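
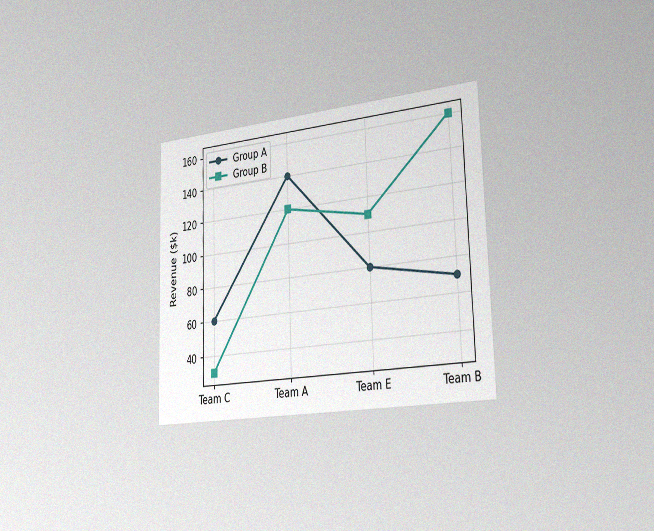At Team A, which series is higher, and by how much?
Group A, by $20k

The chart is viewed slightly from the right, with some photo noise. At Team A, Group A sits above the other line by $20k.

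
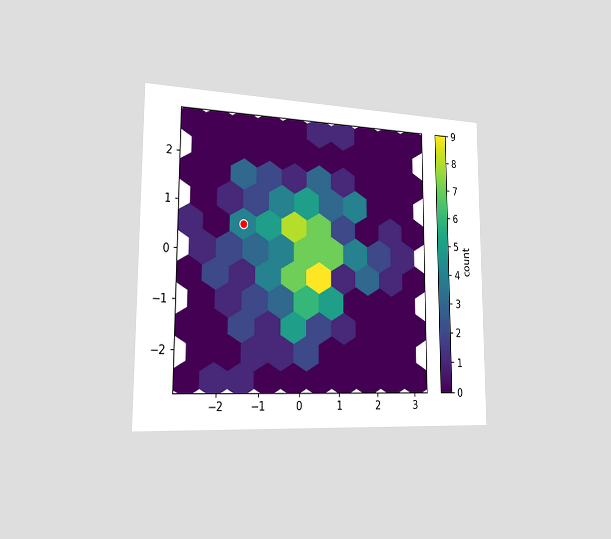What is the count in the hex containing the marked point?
4

The chart is viewed slightly from the left. The marked hex reads 4 on the colorbar.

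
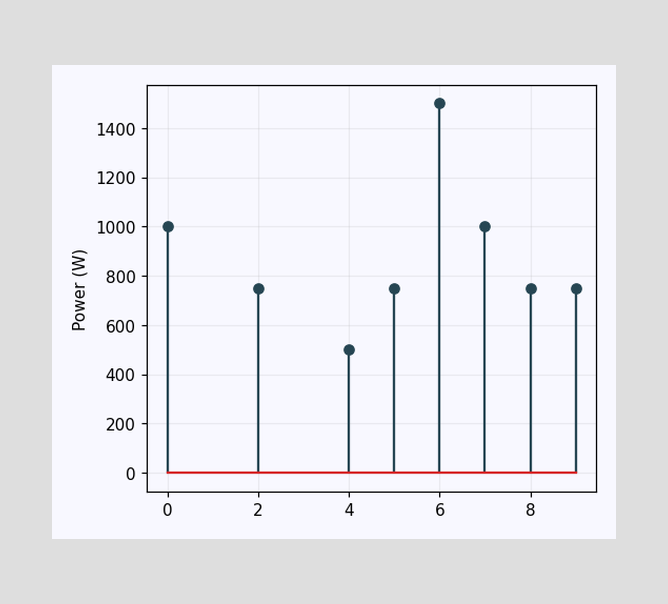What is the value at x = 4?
The stem at x=4 reaches 500W.

500W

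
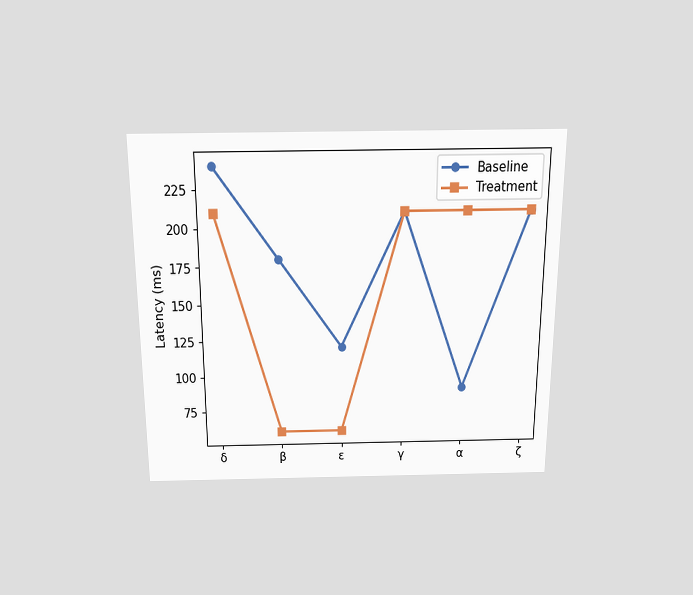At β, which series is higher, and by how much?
Baseline, by 120ms

The chart is viewed slightly from above. At β, Baseline sits above the other line by 120ms.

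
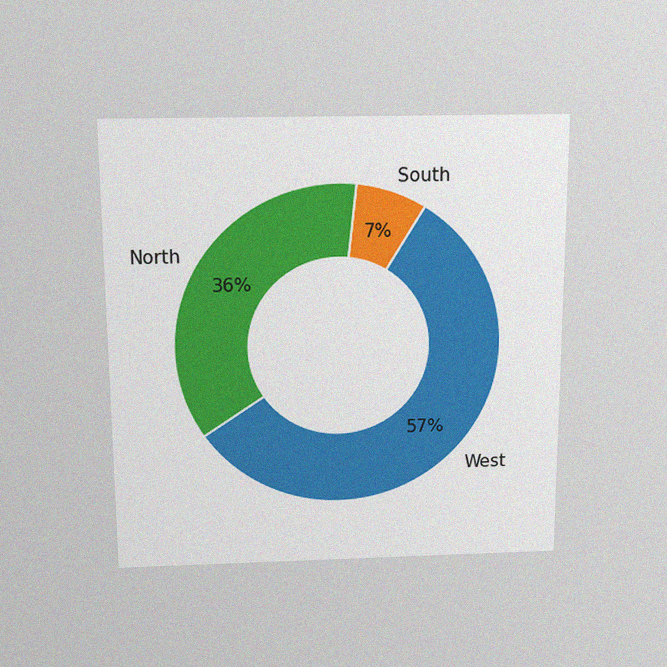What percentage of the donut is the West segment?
The chart is viewed slightly from above, with some photo noise. The West segment takes up 57% of the ring.

57%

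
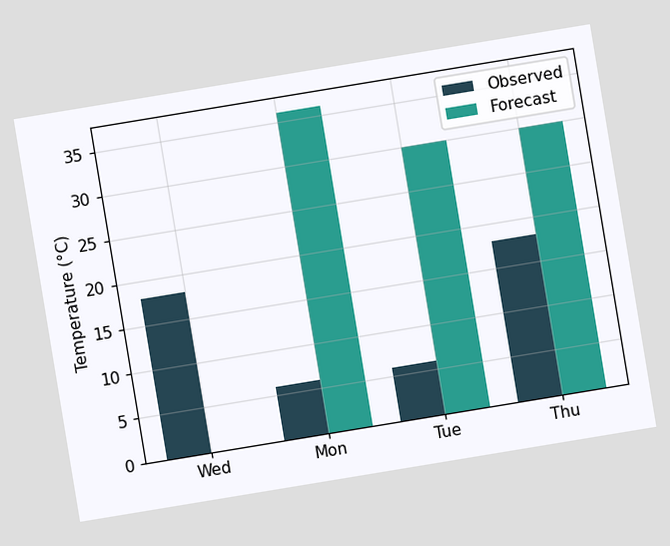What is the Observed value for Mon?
6°C

The chart is tilted about 9° counter-clockwise. The Observed bar at Mon reaches 6°C on the y-axis.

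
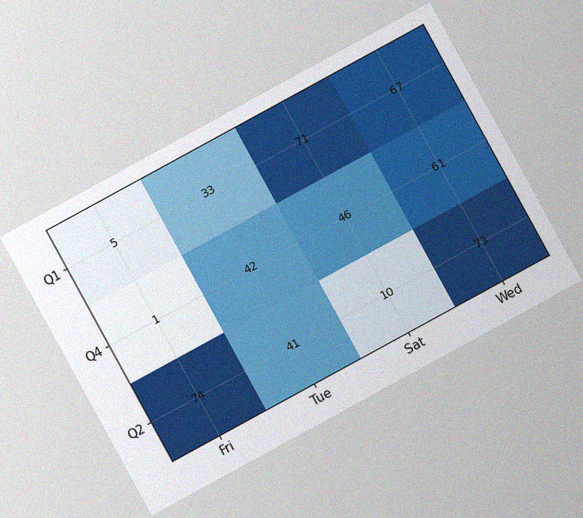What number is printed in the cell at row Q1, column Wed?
67

The chart is tilted about 29° counter-clockwise, with some photo noise. The (Q1, Wed) cell reads 67.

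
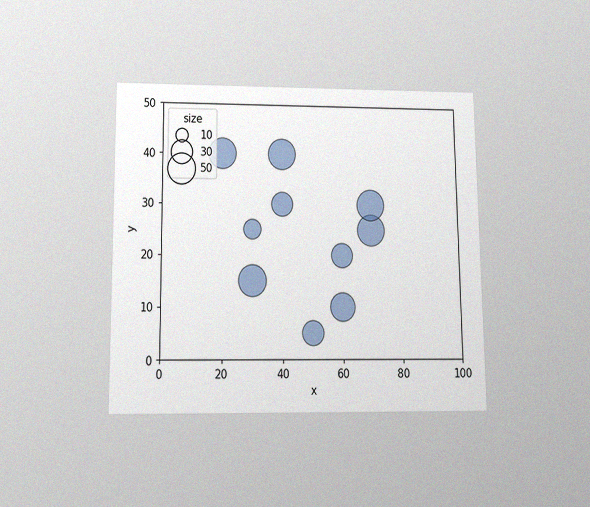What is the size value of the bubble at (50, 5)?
The chart is viewed slightly from below, with some photo noise. Matching the bubble at (50, 5) against the size legend gives 30.

30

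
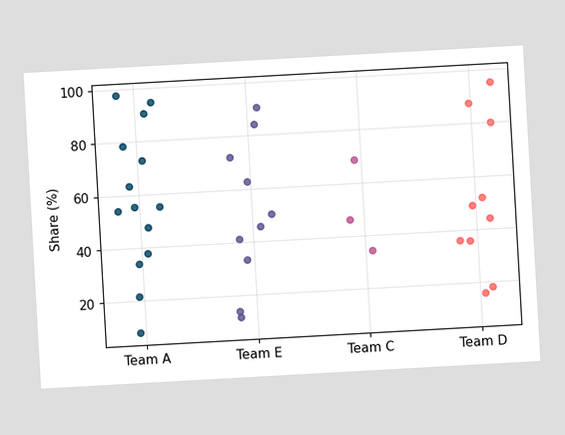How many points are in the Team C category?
3

The chart is tilted about 3° counter-clockwise. Counting the markers in the Team C column gives 3.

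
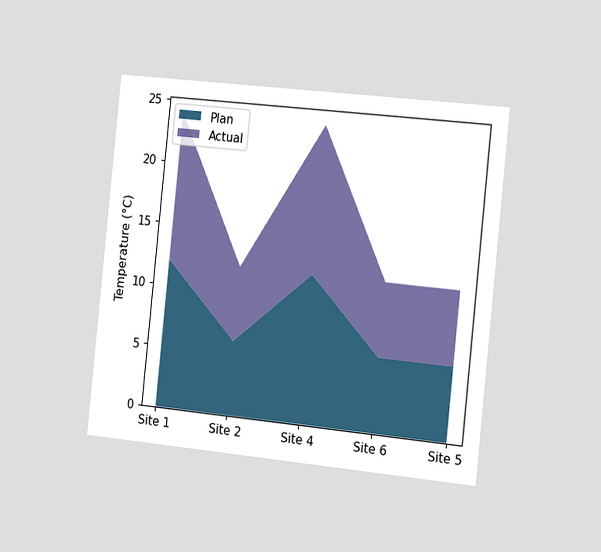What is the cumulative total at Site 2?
12°C

The chart is tilted about 6° clockwise and viewed slightly from the right. The stacked total at Site 2 reaches 12°C.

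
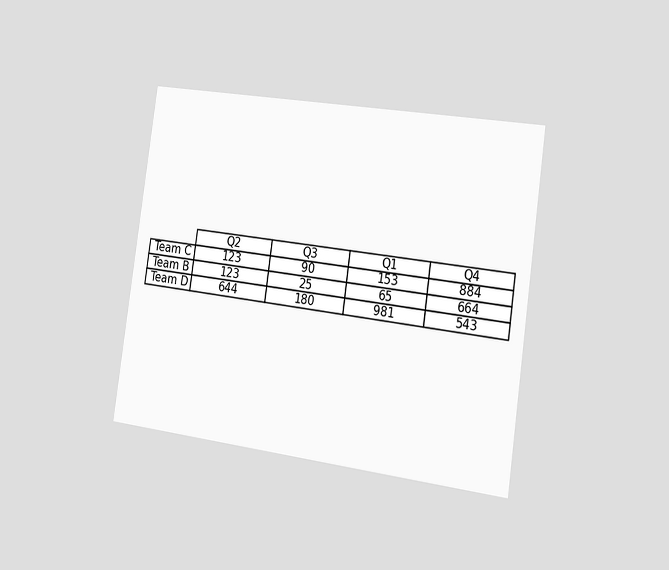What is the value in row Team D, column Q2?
644

The chart is tilted about 8° clockwise and viewed slightly from the right. The (Team D, Q2) cell reads 644.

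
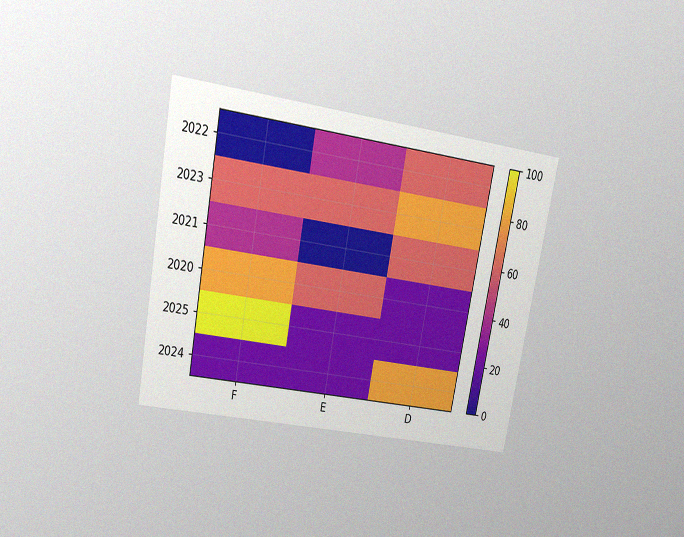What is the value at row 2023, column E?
The chart is tilted about 11° clockwise and viewed slightly from above, with some photo noise. Matching cell (2023, E) against the colorbar gives 60.

60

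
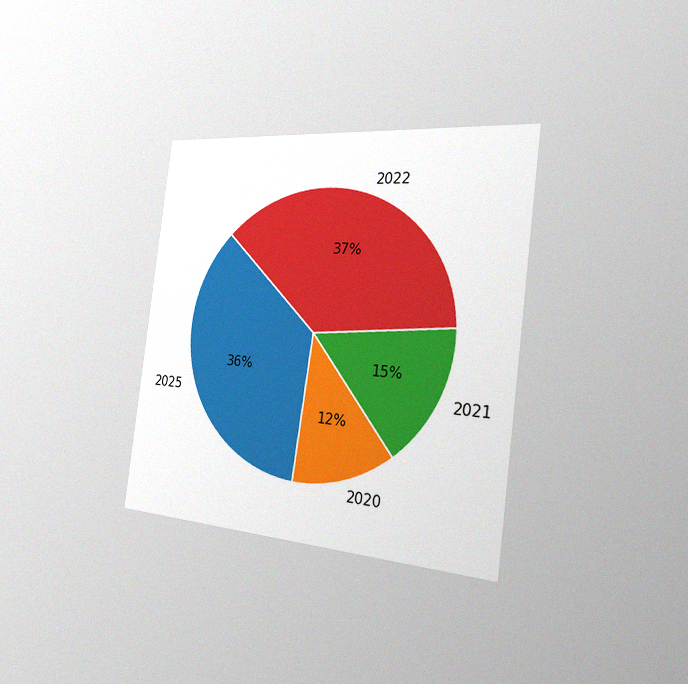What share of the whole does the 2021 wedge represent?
The chart is tilted about 7° clockwise and viewed slightly from the right, with some photo noise. The 2021 slice takes up 15% of the pie.

15%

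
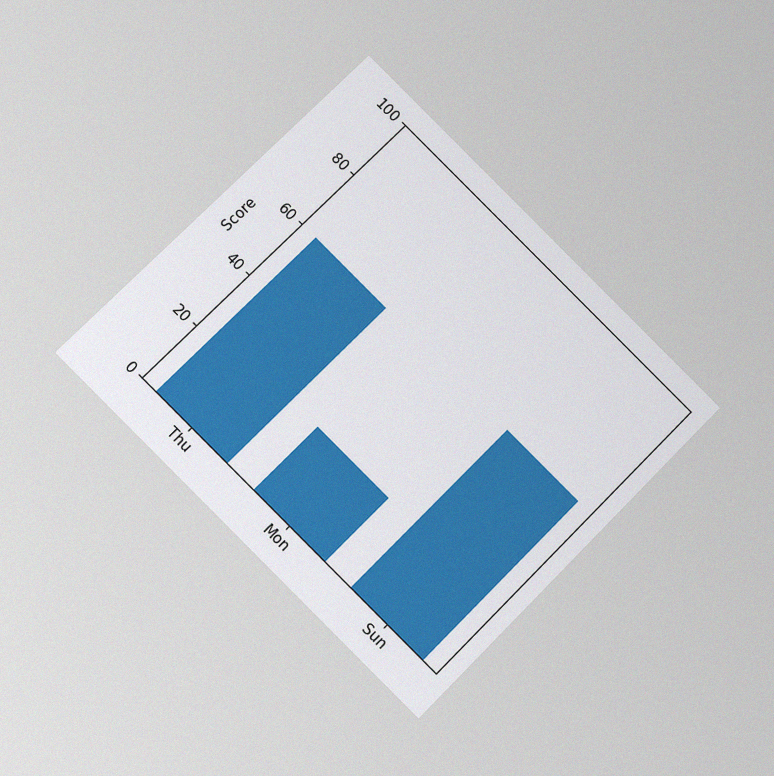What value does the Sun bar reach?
60

The chart is tilted about 45° clockwise and viewed at a slight angle, with some photo noise. Reading along the chart's y-axis, the Sun bar reaches 60.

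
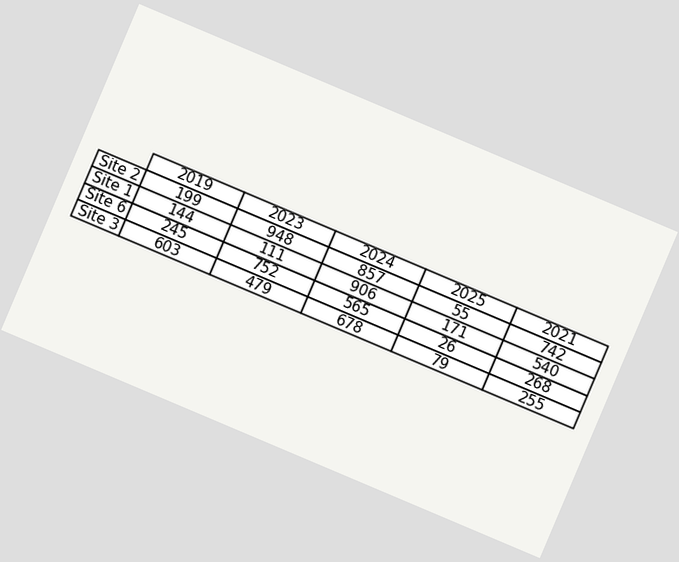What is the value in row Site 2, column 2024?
The chart is tilted about 23° clockwise. The (Site 2, 2024) cell reads 857.

857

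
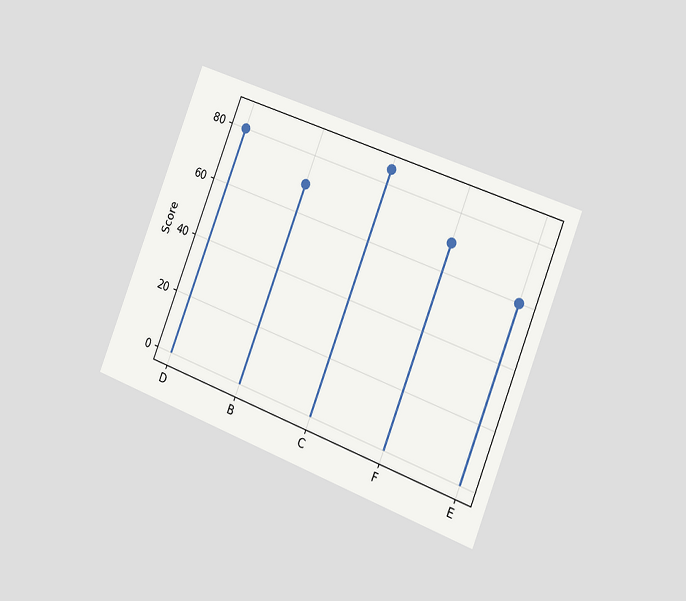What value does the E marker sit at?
60

The chart is tilted about 21° clockwise and viewed slightly from the right. The E marker sits at 60.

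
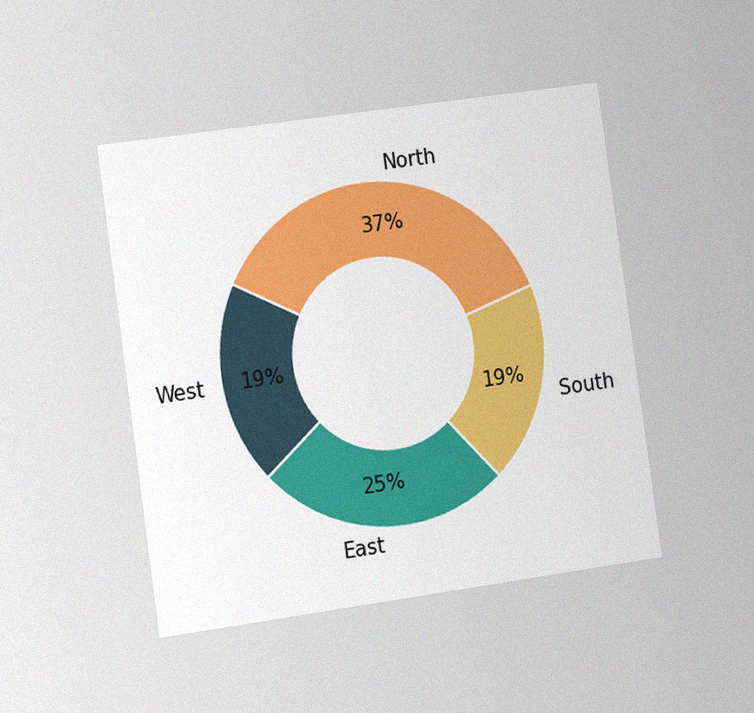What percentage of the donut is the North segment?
The chart is tilted about 8° counter-clockwise and viewed slightly from the left, with some photo noise. The North segment takes up 37% of the ring.

37%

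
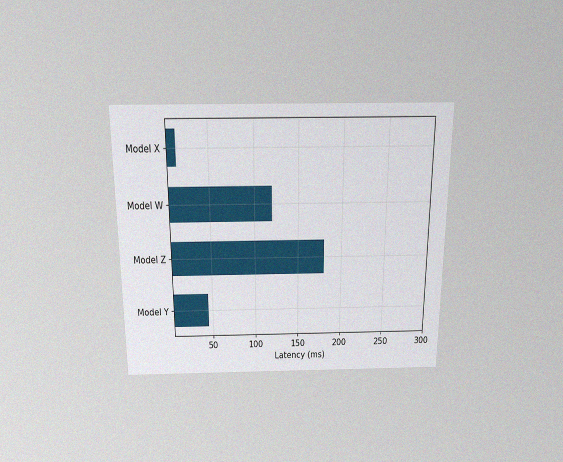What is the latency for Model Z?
The chart is viewed slightly from above, with some photo noise. Reading along the chart's x-axis, the Model Z bar reaches 180ms.

180ms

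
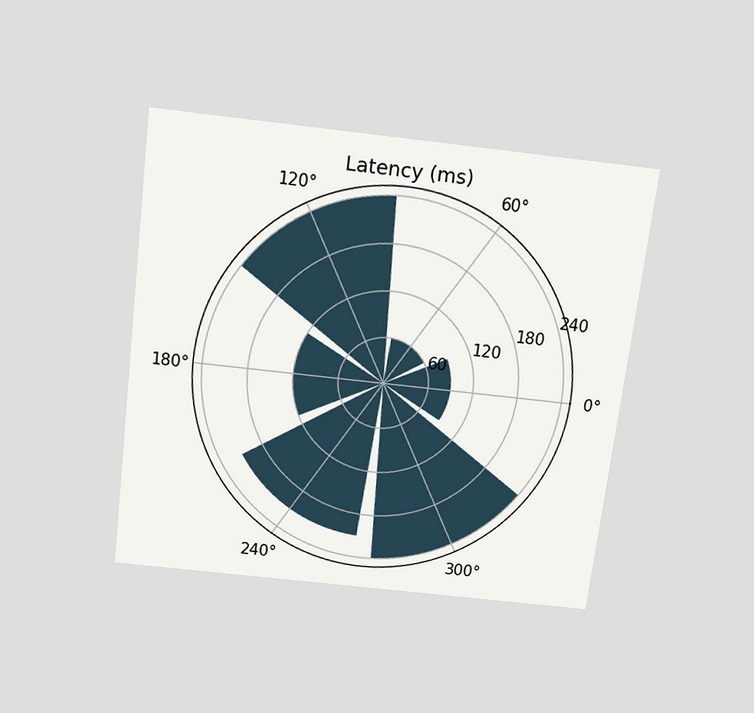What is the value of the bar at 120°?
The chart is tilted about 7° clockwise and viewed slightly from above. The bar at 120° reaches 240ms on the radial axis.

240ms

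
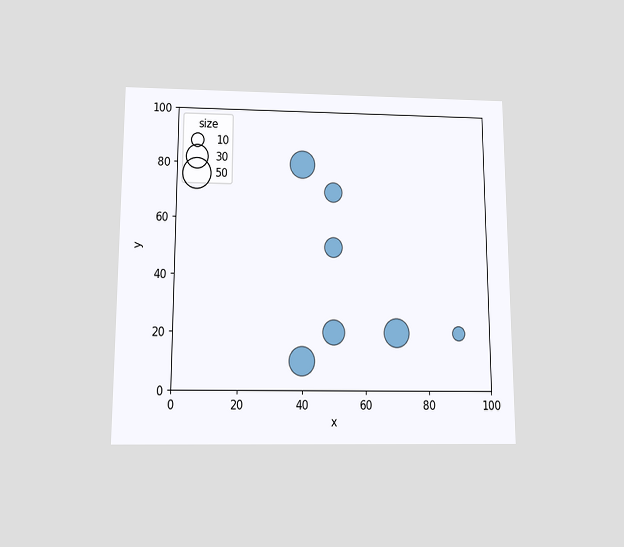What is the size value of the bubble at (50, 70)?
20

The chart is viewed slightly from below. Matching the bubble at (50, 70) against the size legend gives 20.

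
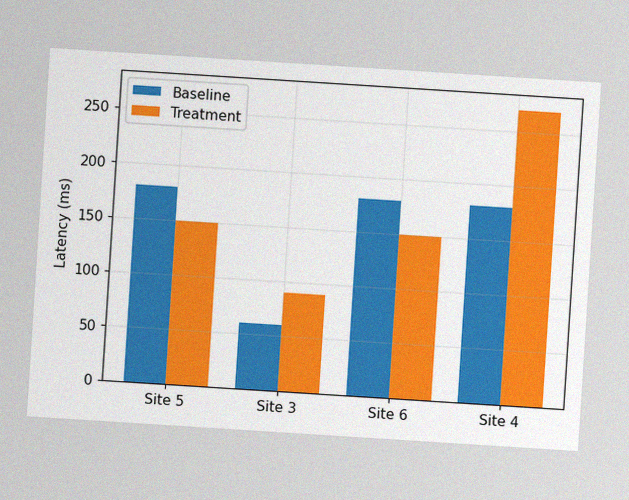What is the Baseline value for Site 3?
The chart is tilted about 4° clockwise, with some photo noise. The Baseline bar at Site 3 reaches 60ms on the y-axis.

60ms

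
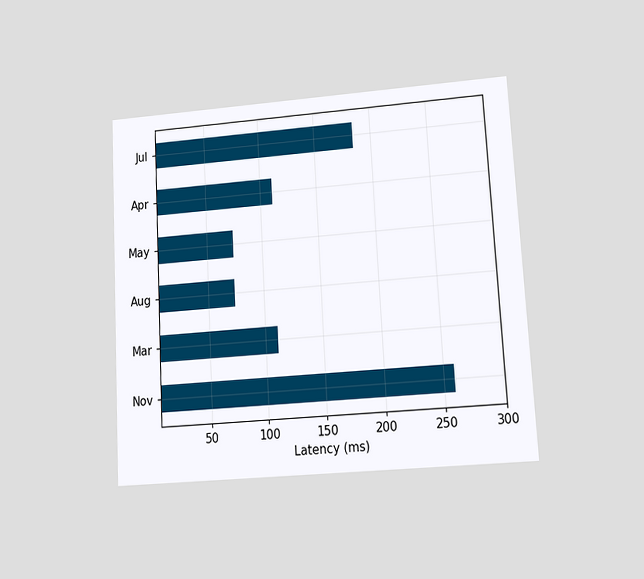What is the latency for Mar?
111ms

The chart is tilted about 3° counter-clockwise and viewed at a slight angle. Reading along the chart's x-axis, the Mar bar reaches 111ms.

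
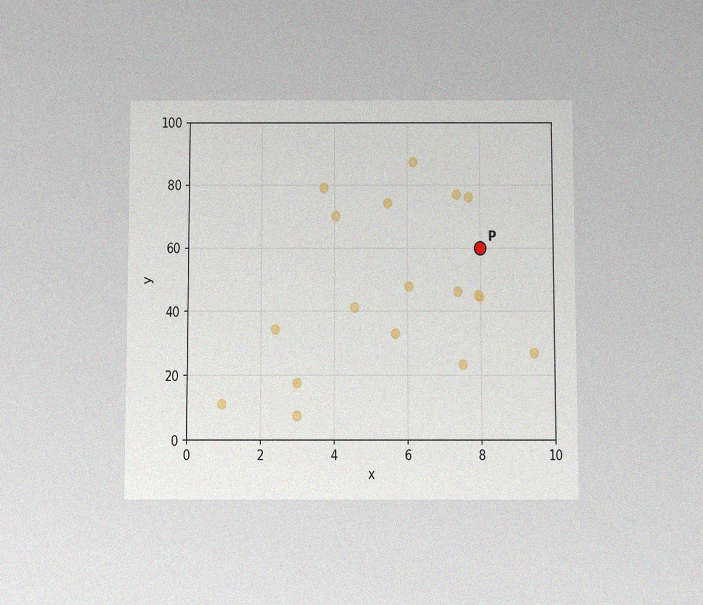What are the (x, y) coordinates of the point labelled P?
(8, 60)

The chart is viewed slightly from below, with some photo noise. Following the gridlines from P to each axis, P sits at (8, 60).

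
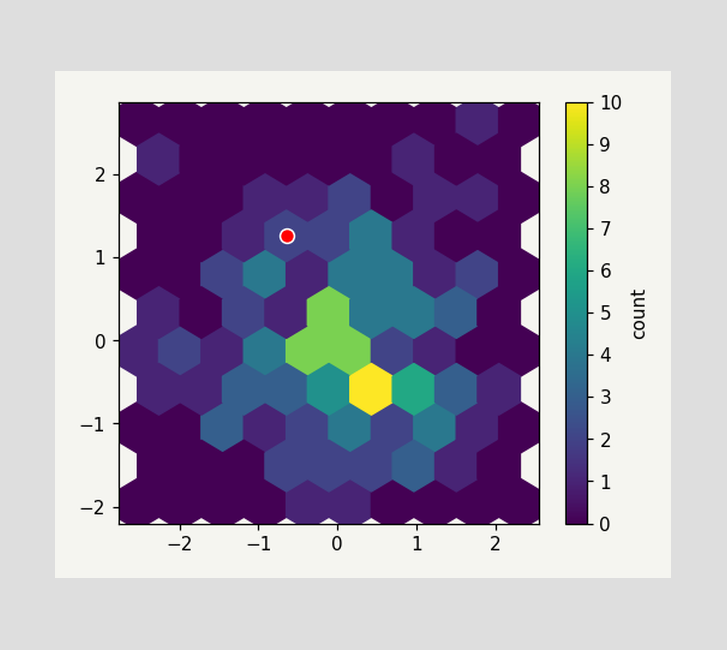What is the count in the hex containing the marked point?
The marked hex reads 2 on the colorbar.

2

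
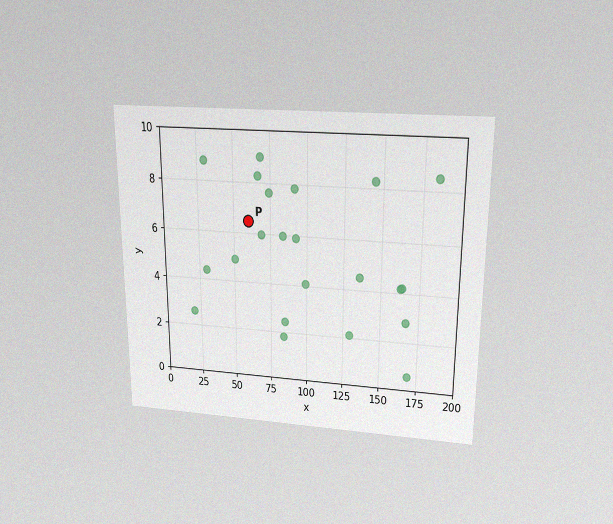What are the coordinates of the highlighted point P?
The chart is viewed slightly from above, with some photo noise. Following the gridlines from P to each axis, P sits at (60, 6.5).

(60, 6.5)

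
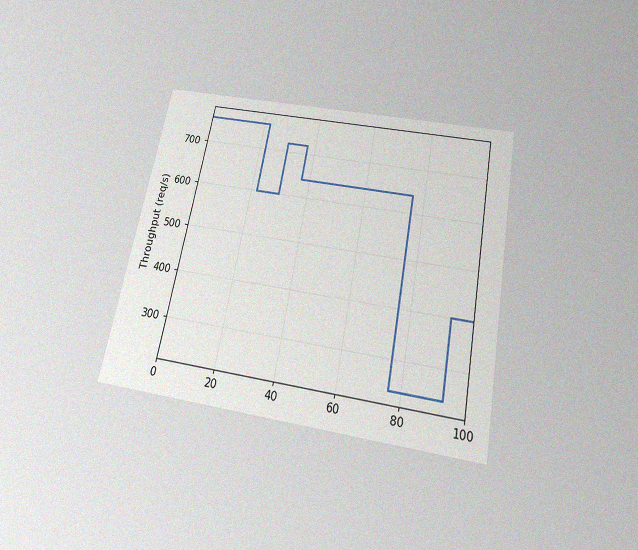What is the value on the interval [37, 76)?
640req/s

The chart is tilted about 11° clockwise and viewed slightly from below, with some photo noise. On [37, 76) the step sits at 640req/s.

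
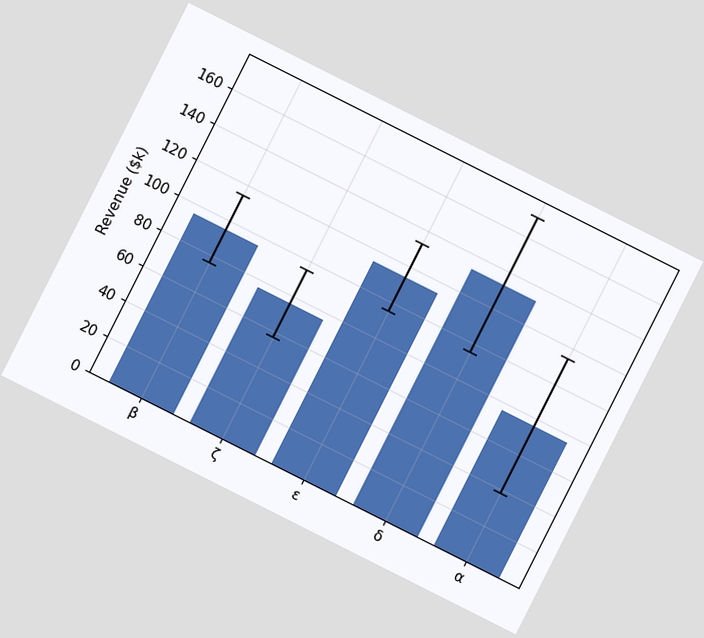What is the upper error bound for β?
$114k

The chart is tilted about 27° clockwise. The β bar's upper whisker reaches $114k.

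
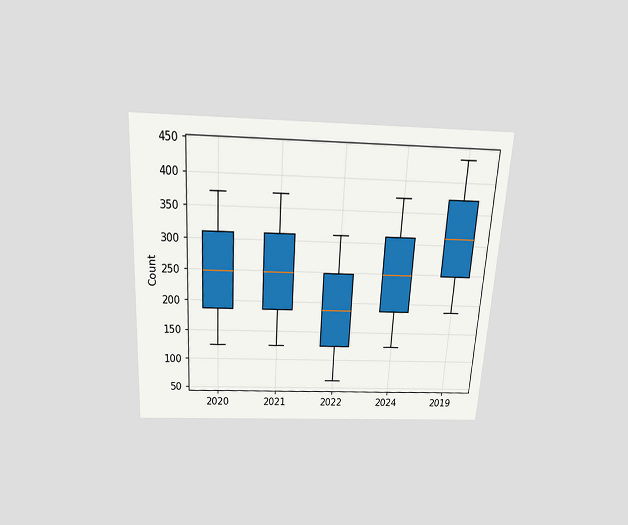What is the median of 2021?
248

The chart is tilted about 3° clockwise and viewed slightly from above. The median line in the 2021 box sits at 248.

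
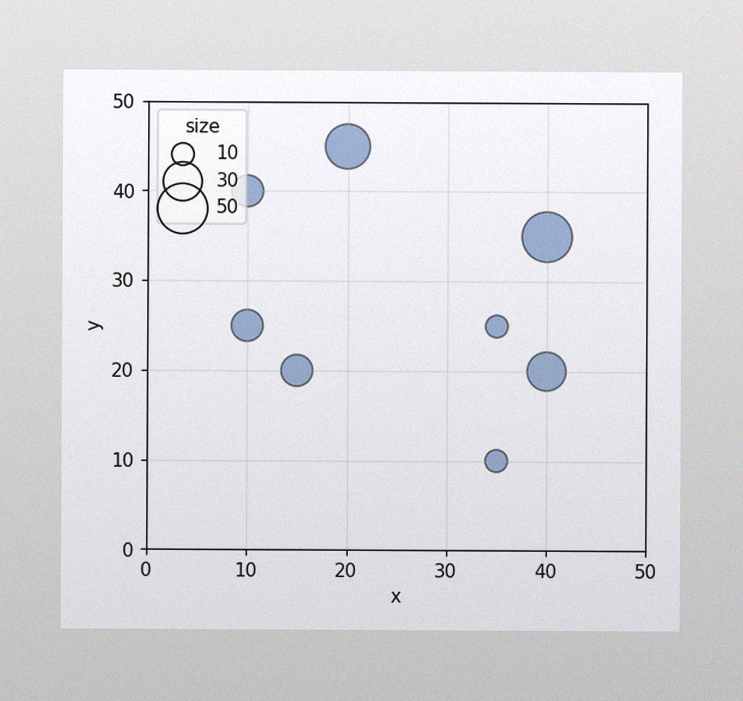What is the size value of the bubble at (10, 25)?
The image has some photo noise and uneven lighting. Matching the bubble at (10, 25) against the size legend gives 20.

20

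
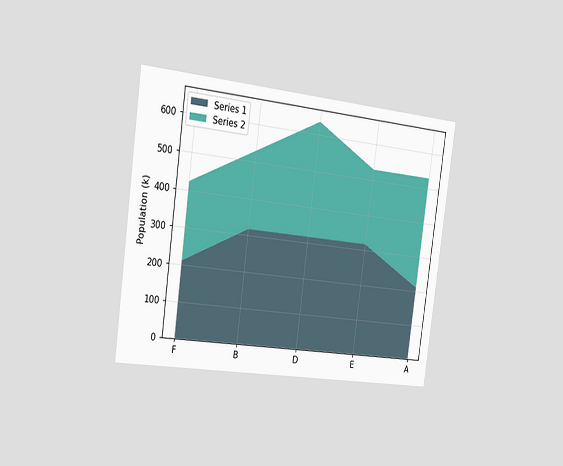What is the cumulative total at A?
The chart is tilted about 8° clockwise and viewed slightly from the left. The stacked total at A reaches 530k.

530k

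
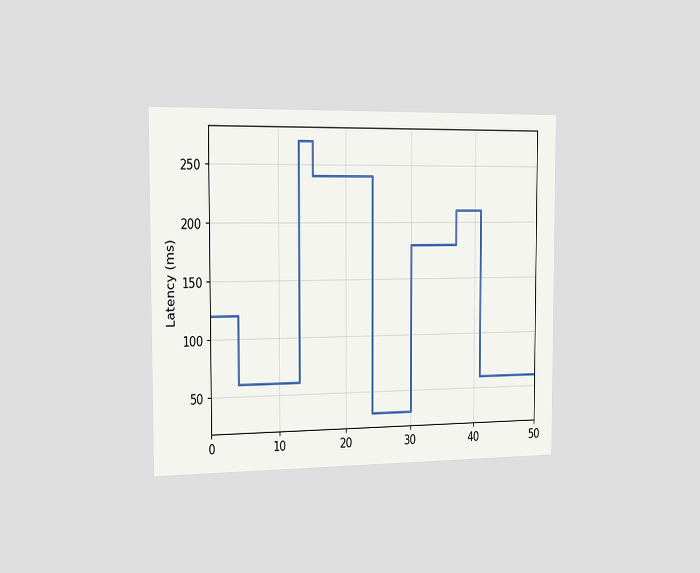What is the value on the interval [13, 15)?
270ms

The chart is viewed slightly from the left. On [13, 15) the step sits at 270ms.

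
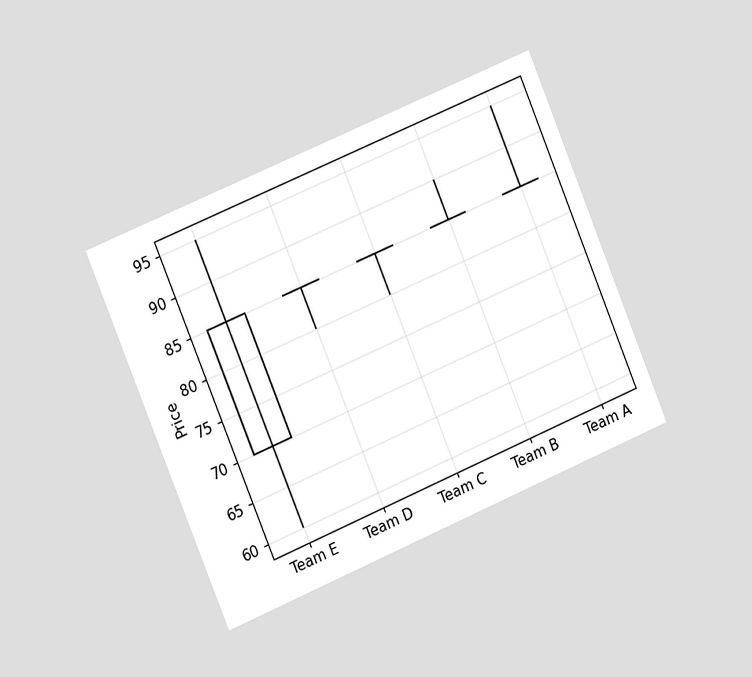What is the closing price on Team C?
85

The chart is tilted about 23° counter-clockwise and viewed slightly from the left. The Team C candle closes at 85.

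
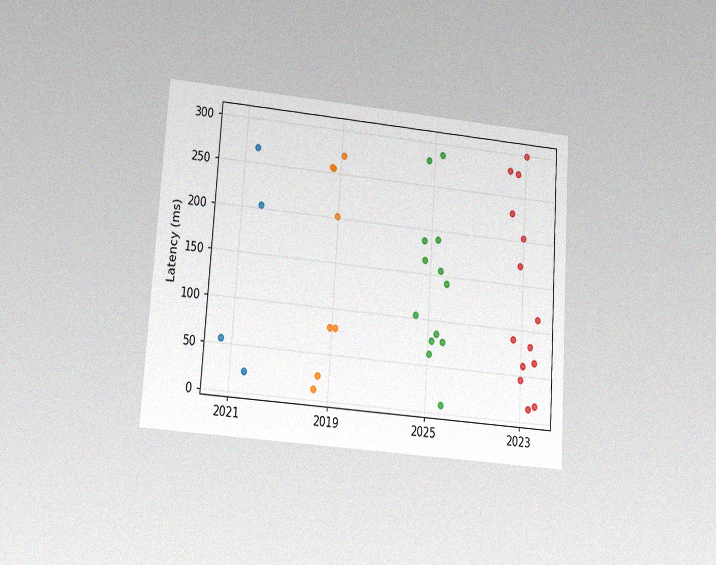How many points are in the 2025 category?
13

The chart is tilted about 4° clockwise and viewed at a slight angle, with some photo noise. Counting the markers in the 2025 column gives 13.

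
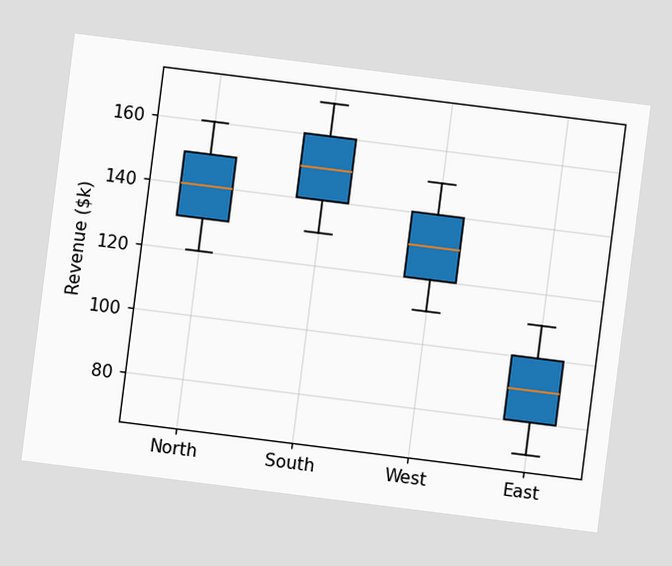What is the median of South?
The chart is tilted about 7° clockwise. The median line in the South box sits at $150k.

$150k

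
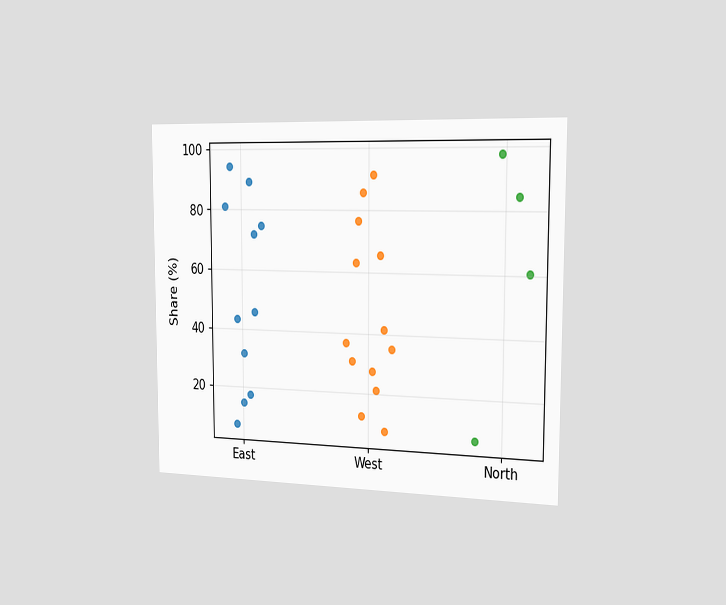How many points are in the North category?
The chart is viewed slightly from the right. Counting the markers in the North column gives 4.

4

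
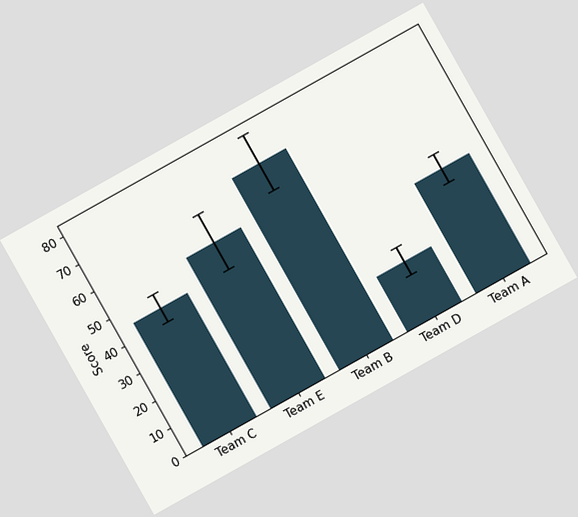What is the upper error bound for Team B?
The chart is tilted about 29° counter-clockwise. The Team B bar's upper whisker reaches 80.

80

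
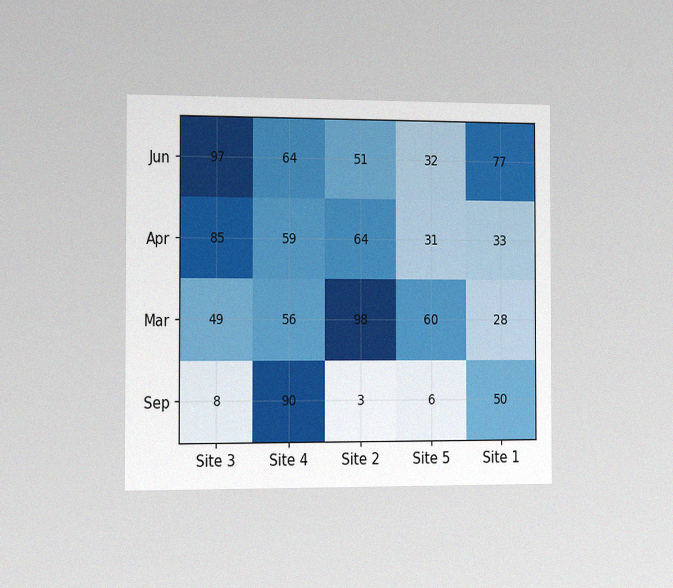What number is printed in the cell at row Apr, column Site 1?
33

The chart is viewed slightly from the left, with some photo noise. The (Apr, Site 1) cell reads 33.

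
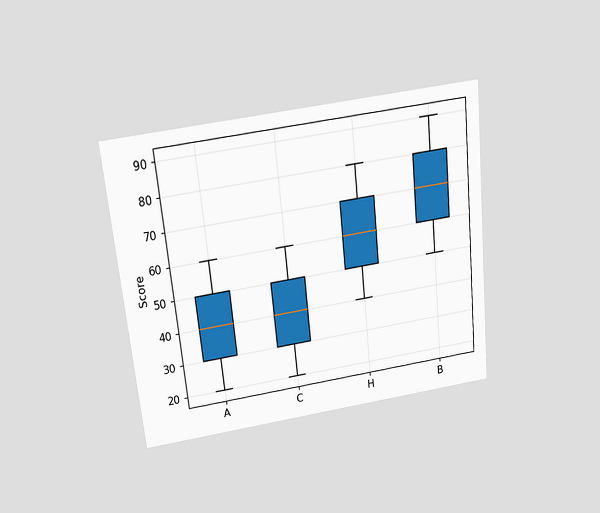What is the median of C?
The chart is tilted about 6° counter-clockwise and viewed slightly from above. The median line in the C box sits at 40.

40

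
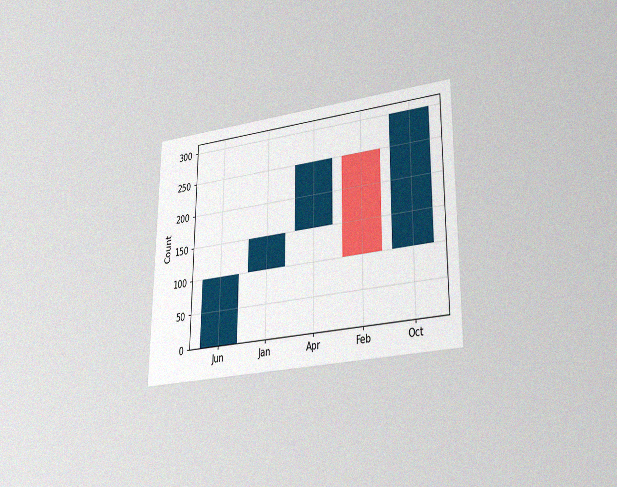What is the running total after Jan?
The chart is viewed at a slight angle, with some photo noise. After Jan the running total reaches 150.

150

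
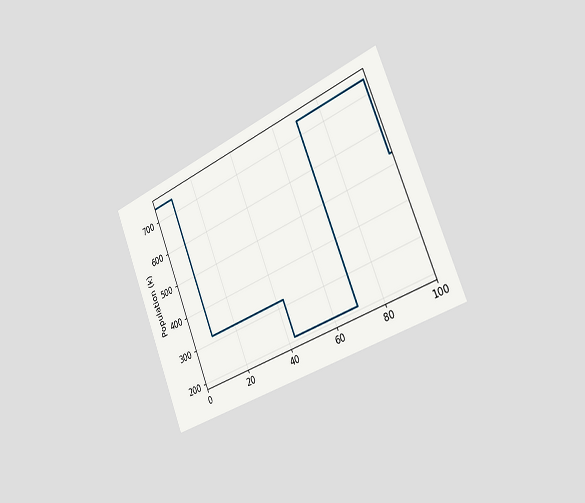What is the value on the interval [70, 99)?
742k

The chart is tilted about 23° counter-clockwise and viewed slightly from the right. On [70, 99) the step sits at 742k.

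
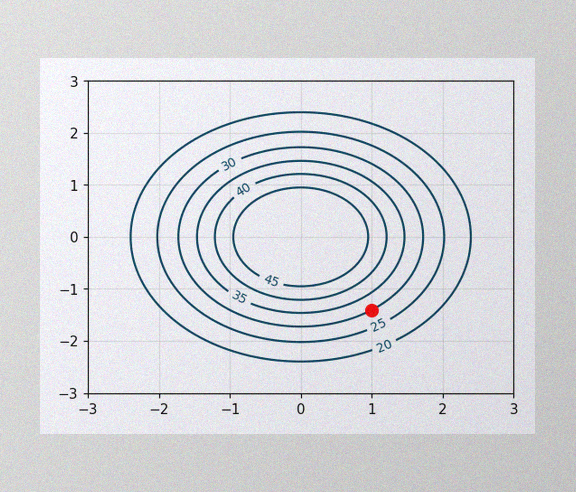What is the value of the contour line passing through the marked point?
30

The image has some photo noise and uneven lighting. The marked point sits on the contour labelled 30.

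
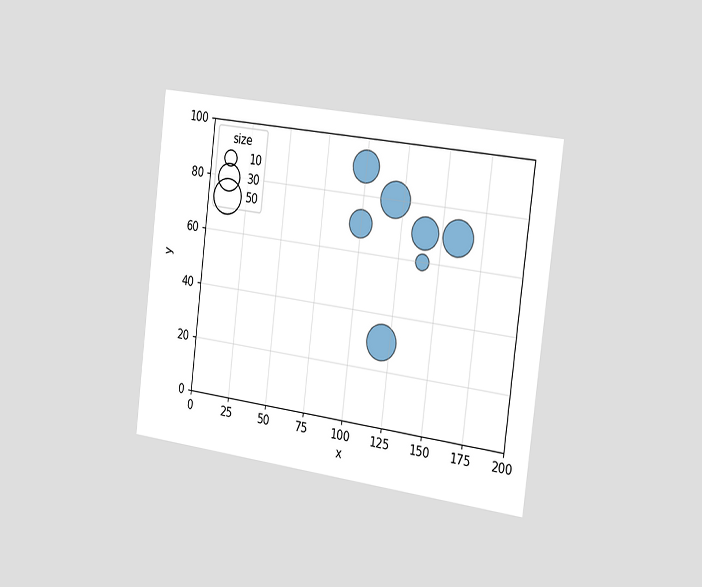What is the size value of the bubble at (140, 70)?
40

The chart is tilted about 7° clockwise and viewed slightly from the right. Matching the bubble at (140, 70) against the size legend gives 40.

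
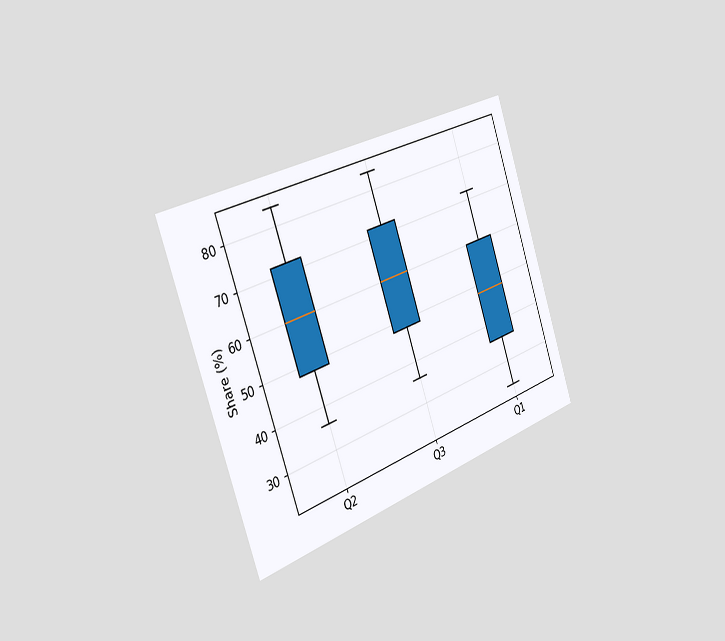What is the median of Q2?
The chart is tilted about 19° counter-clockwise and viewed slightly from the left. The median line in the Q2 box sits at 60%.

60%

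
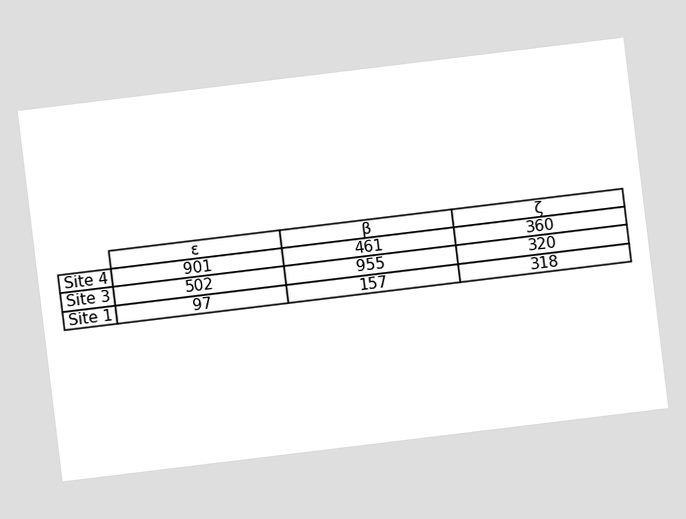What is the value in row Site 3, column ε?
The chart is tilted about 7° counter-clockwise. The (Site 3, ε) cell reads 502.

502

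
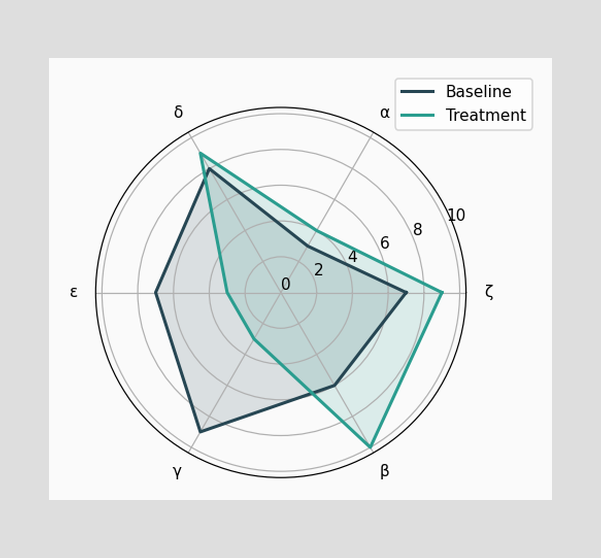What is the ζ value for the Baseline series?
On the ζ axis, Baseline reaches 7.

7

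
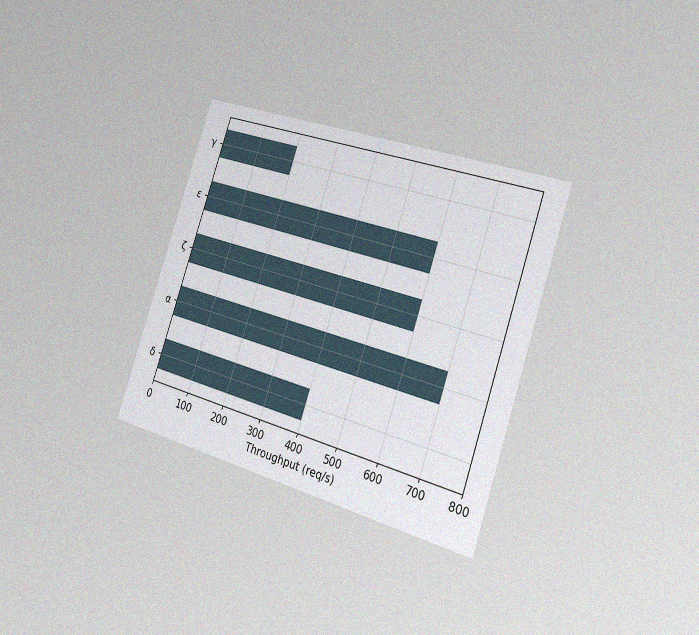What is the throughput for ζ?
600req/s

The chart is tilted about 19° clockwise and viewed slightly from the right, with some photo noise. Reading along the chart's x-axis, the ζ bar reaches 600req/s.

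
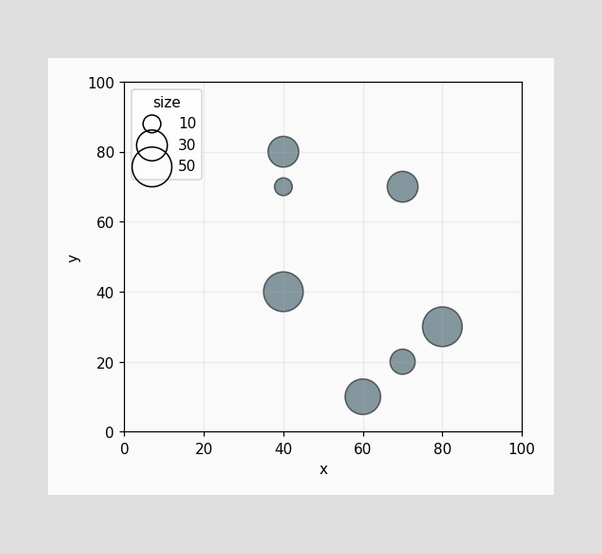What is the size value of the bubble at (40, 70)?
Matching the bubble at (40, 70) against the size legend gives 10.

10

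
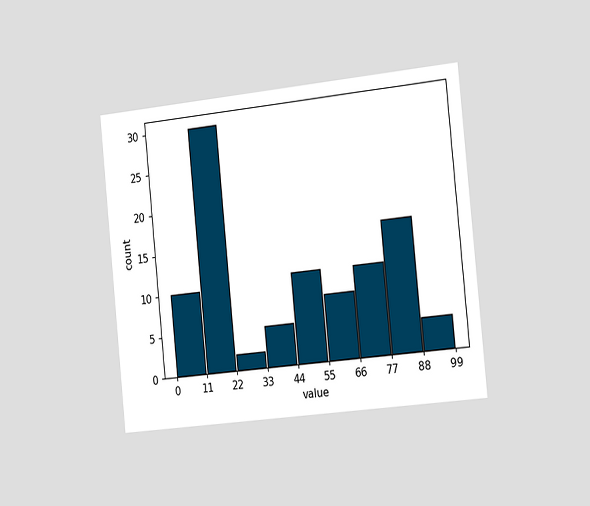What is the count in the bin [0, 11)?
The chart is tilted about 6° counter-clockwise and viewed slightly from the right. The [0, 11) bin has height 10.

10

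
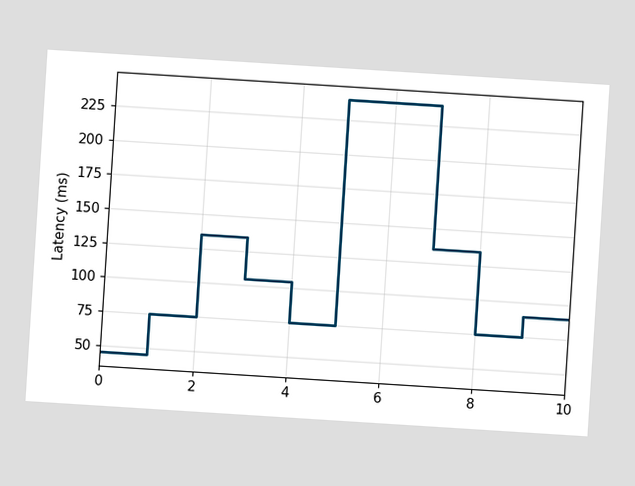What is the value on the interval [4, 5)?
The chart is tilted about 4° clockwise. On [4, 5) the step sits at 75ms.

75ms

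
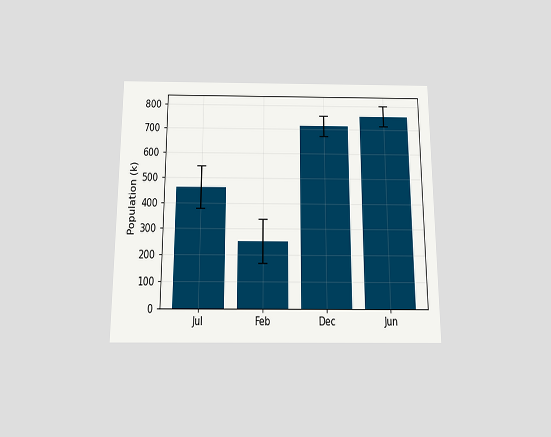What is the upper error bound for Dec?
756k

The chart is viewed slightly from below. The Dec bar's upper whisker reaches 756k.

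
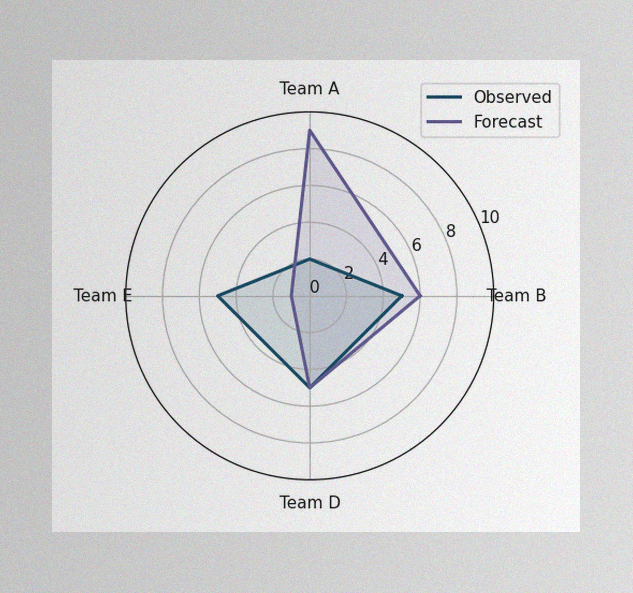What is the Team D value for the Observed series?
5

The image has some photo noise and uneven lighting. On the Team D axis, Observed reaches 5.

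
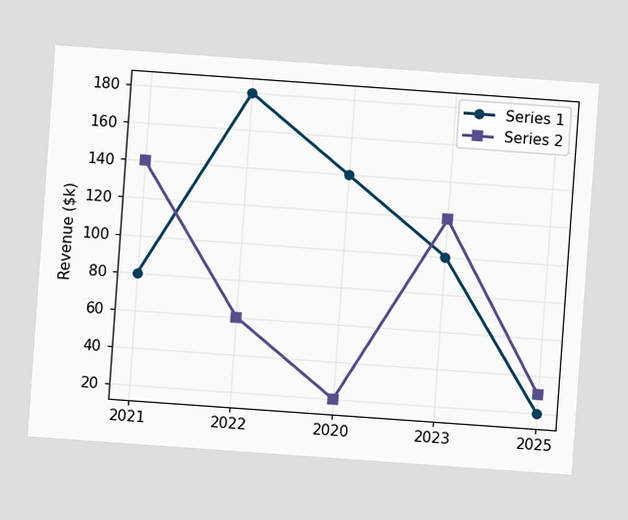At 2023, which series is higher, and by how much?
The chart is tilted about 4° clockwise. At 2023, Series 2 sits above the other line by $20k.

Series 2, by $20k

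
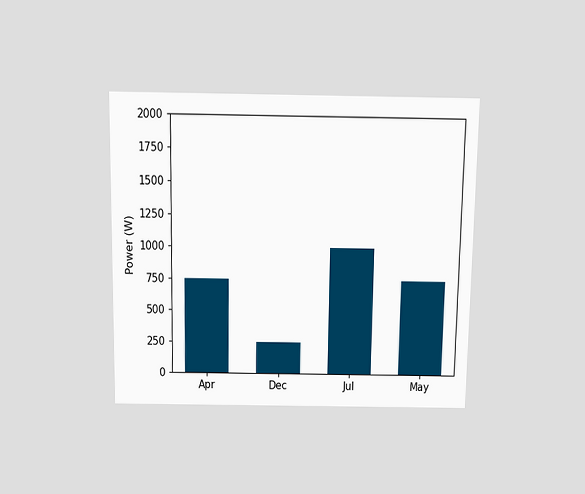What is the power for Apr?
The chart is viewed slightly from above. Reading along the chart's y-axis, the Apr bar reaches 750W.

750W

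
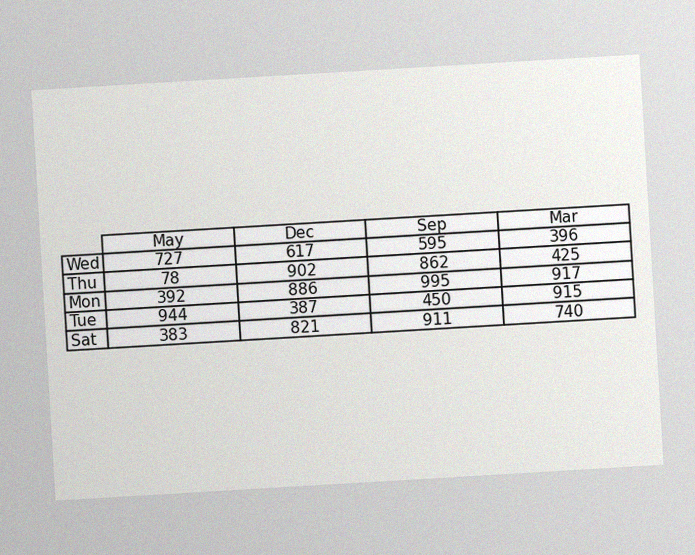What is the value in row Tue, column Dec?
387

The chart is tilted about 3° counter-clockwise, with some photo noise. The (Tue, Dec) cell reads 387.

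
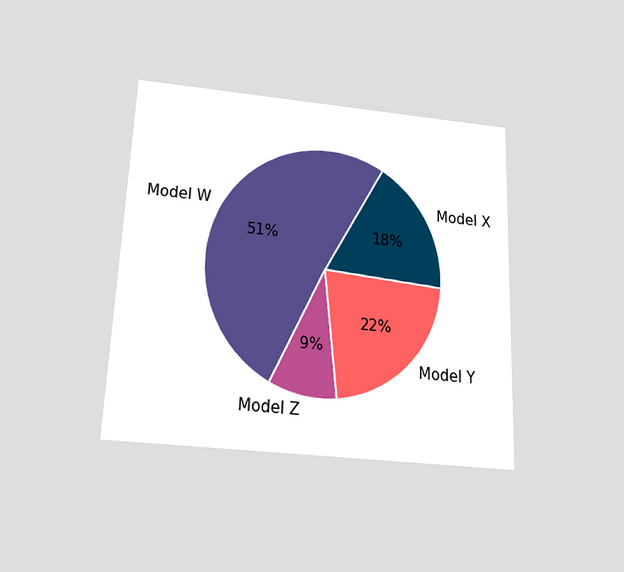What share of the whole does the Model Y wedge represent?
22%

The chart is tilted about 2° clockwise and viewed slightly from below. The Model Y slice takes up 22% of the pie.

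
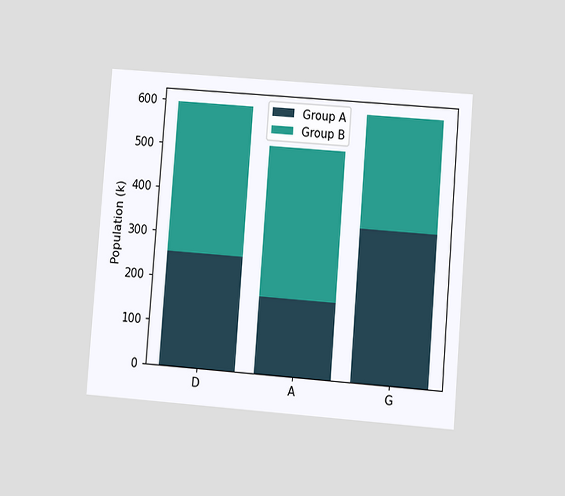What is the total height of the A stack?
510k

The chart is tilted about 4° clockwise and viewed at a slight angle. The A stack's top reaches 510k on the y-axis.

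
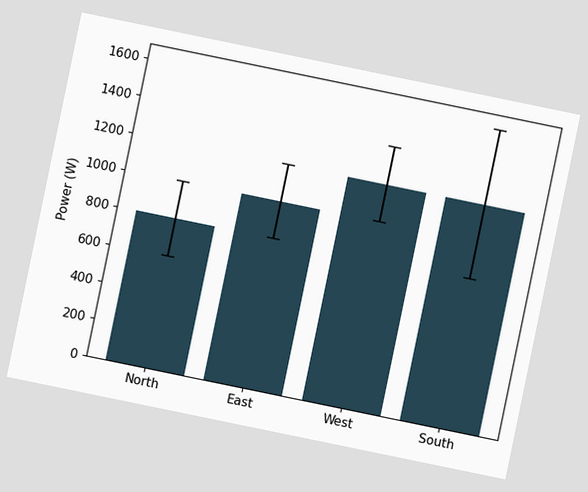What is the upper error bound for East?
The chart is tilted about 12° clockwise. The East bar's upper whisker reaches 1200W.

1200W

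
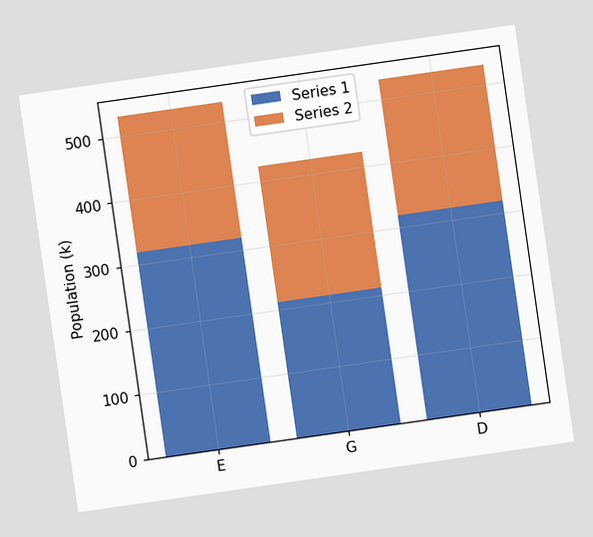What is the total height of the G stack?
The chart is tilted about 8° counter-clockwise. The G stack's top reaches 424k on the y-axis.

424k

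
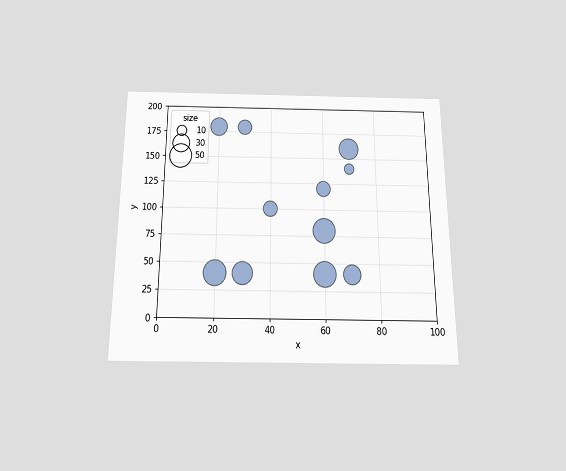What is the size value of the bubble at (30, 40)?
The chart is viewed slightly from below. Matching the bubble at (30, 40) against the size legend gives 40.

40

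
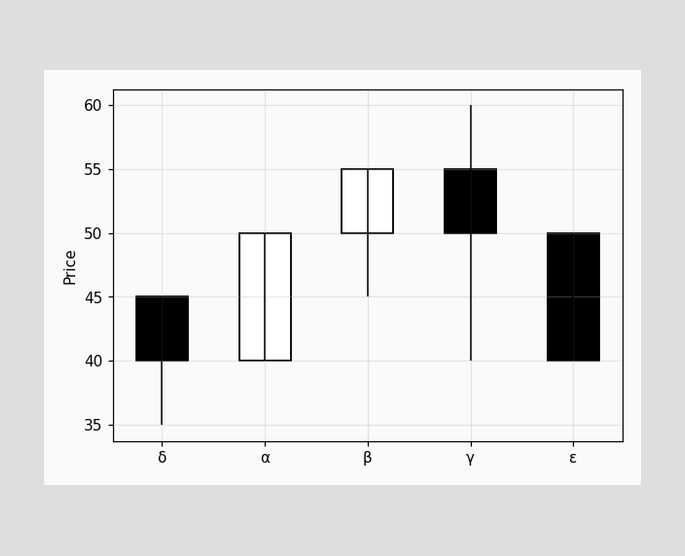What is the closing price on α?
The α candle closes at 50.

50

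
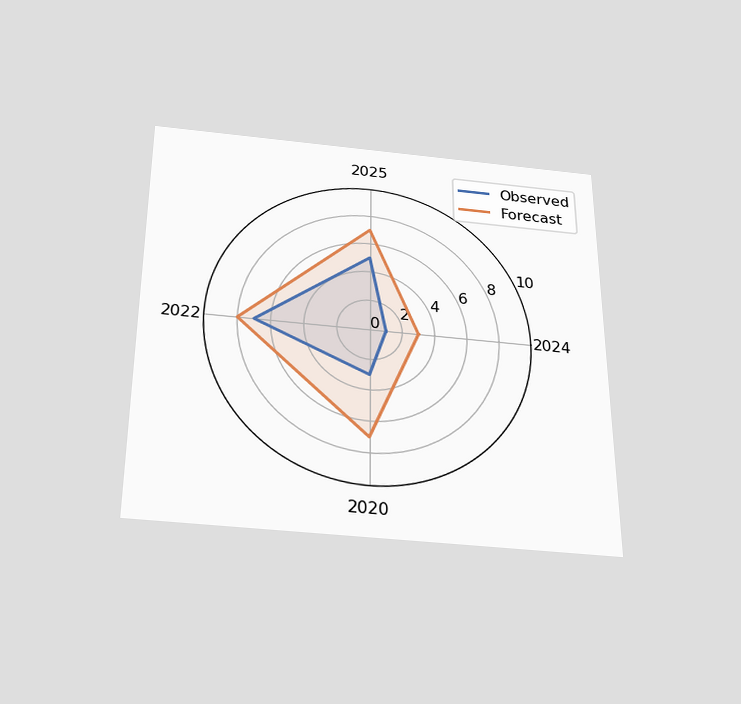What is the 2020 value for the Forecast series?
The chart is viewed slightly from below. On the 2020 axis, Forecast reaches 7.

7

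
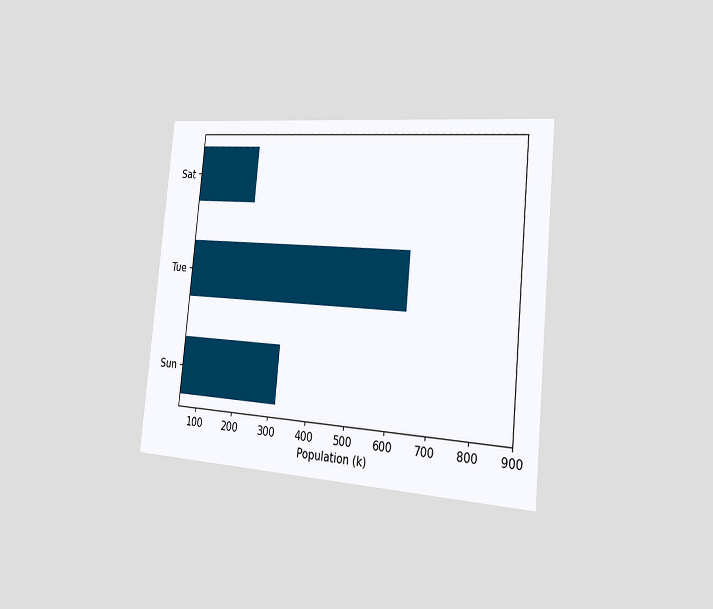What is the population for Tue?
The chart is tilted about 6° clockwise and viewed slightly from the right. Reading along the chart's x-axis, the Tue bar reaches 636k.

636k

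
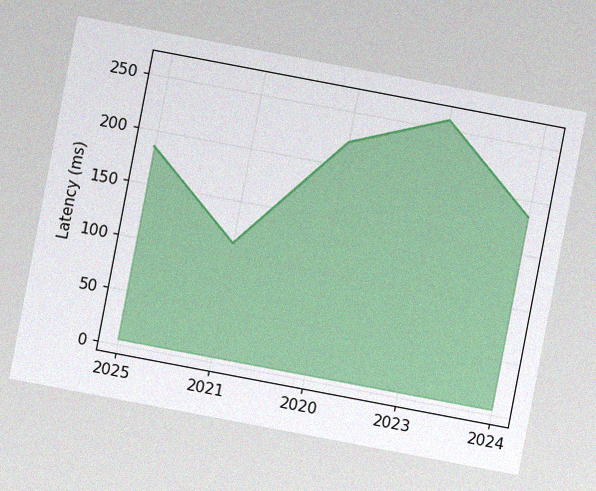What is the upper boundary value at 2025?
The chart is tilted about 11° clockwise, with some photo noise. At 2025 the upper boundary is at 185ms.

185ms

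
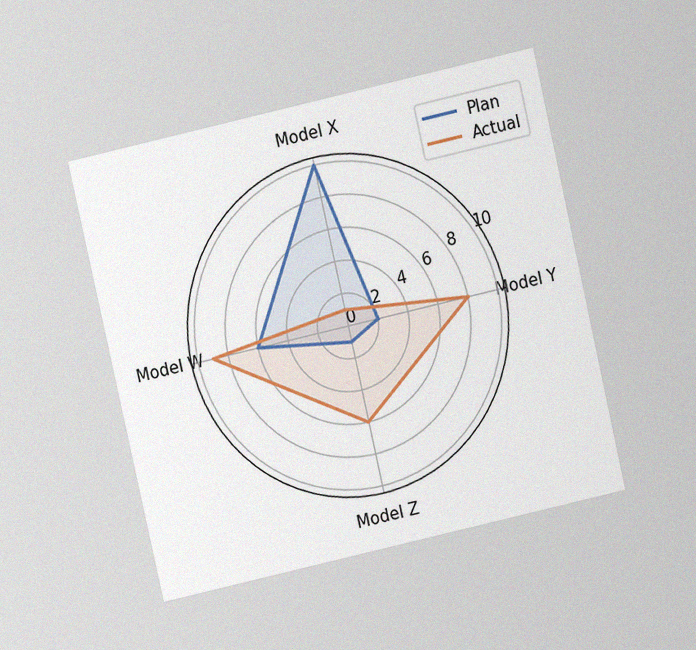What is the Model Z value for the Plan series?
1

The chart is tilted about 13° counter-clockwise and viewed at a slight angle, with some photo noise. On the Model Z axis, Plan reaches 1.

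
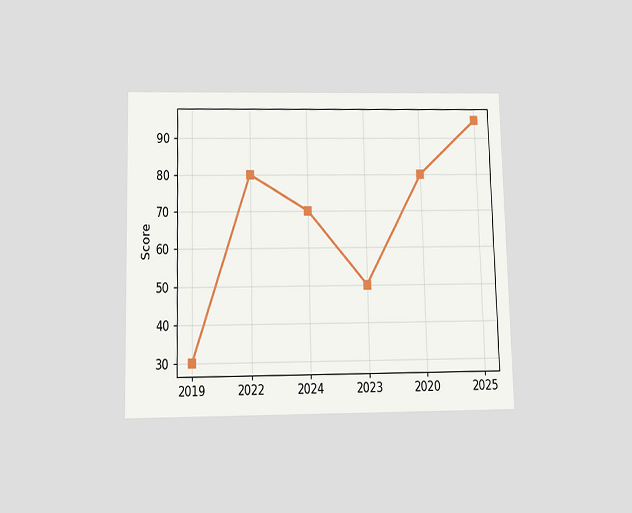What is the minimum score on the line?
The chart is viewed slightly from below. The lowest point is at 2019, and reading across to the y-axis gives 30.

30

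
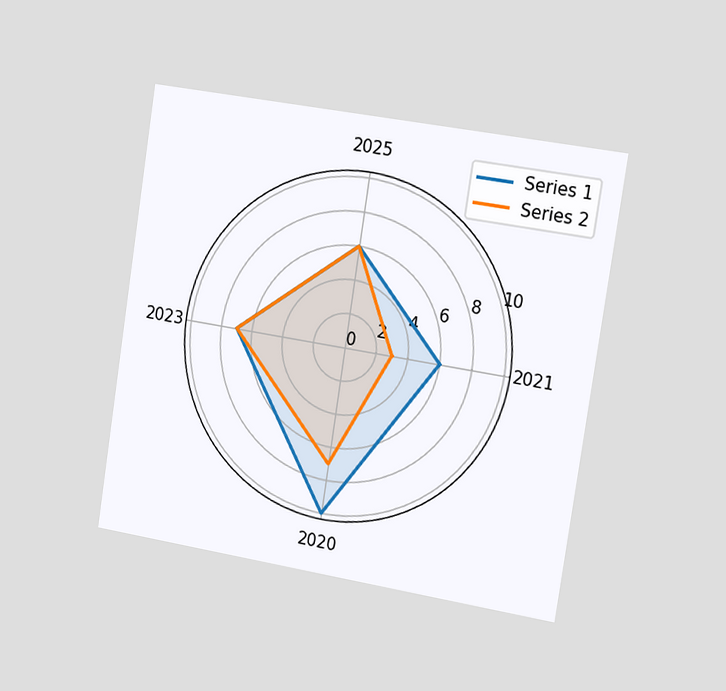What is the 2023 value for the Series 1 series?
The chart is tilted about 9° clockwise and viewed slightly from the right. On the 2023 axis, Series 1 reaches 7.

7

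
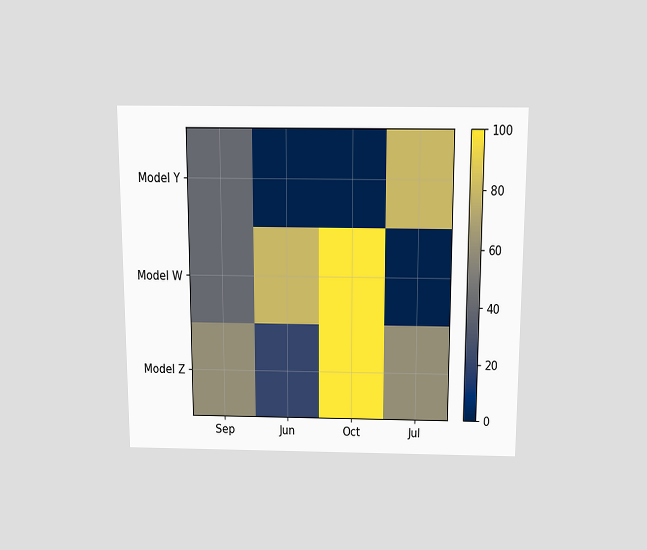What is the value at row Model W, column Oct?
The chart is viewed slightly from above. Matching cell (Model W, Oct) against the colorbar gives 100.

100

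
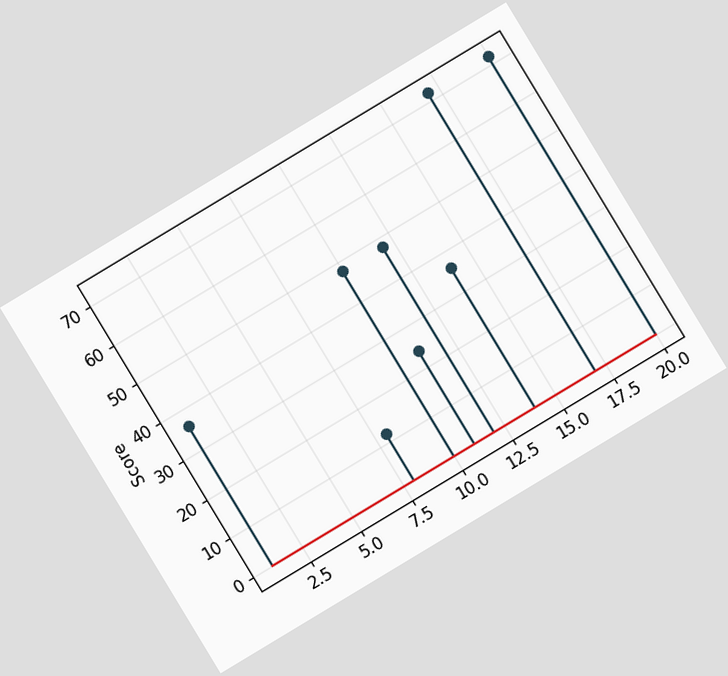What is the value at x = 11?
24

The chart is tilted about 31° counter-clockwise. The stem at x=11 reaches 24.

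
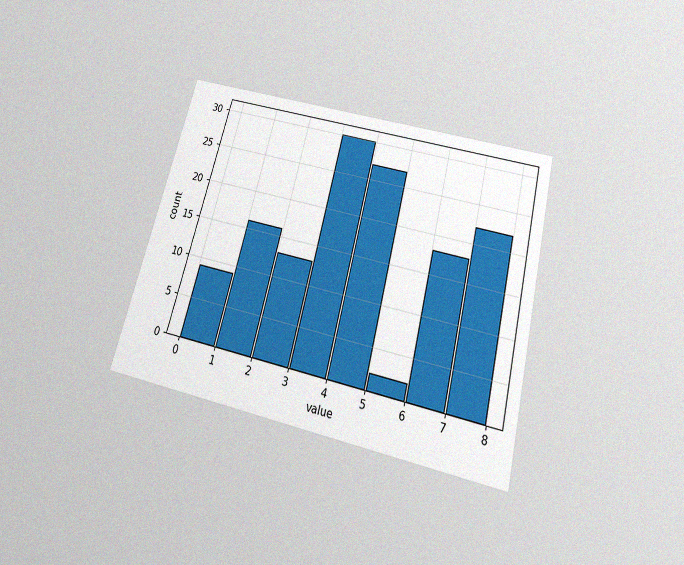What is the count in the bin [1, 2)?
The chart is tilted about 14° clockwise and viewed slightly from below, with some photo noise. The [1, 2) bin has height 16.

16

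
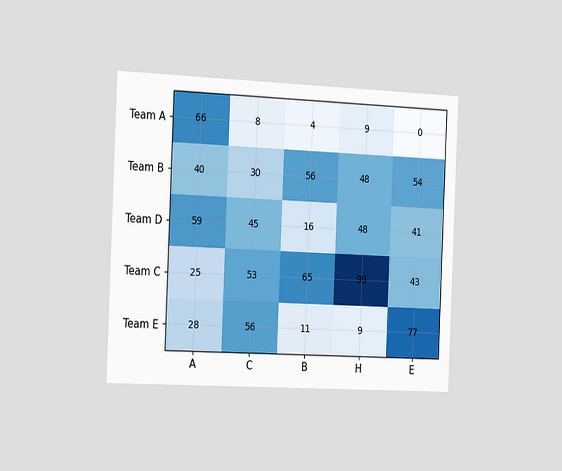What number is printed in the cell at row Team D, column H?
The chart is tilted about 2° clockwise and viewed slightly from the left. The (Team D, H) cell reads 48.

48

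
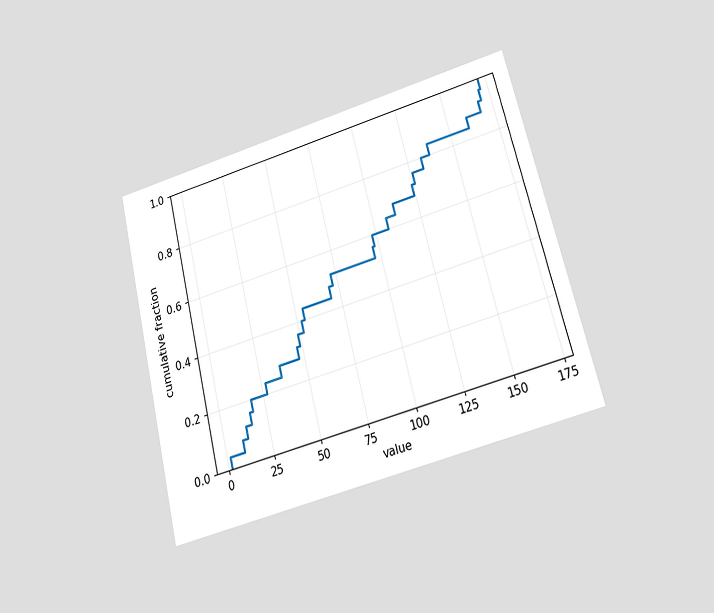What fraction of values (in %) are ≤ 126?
The chart is tilted about 14° counter-clockwise and viewed at a slight angle. At x=126 the ECDF step is at 76%.

76%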